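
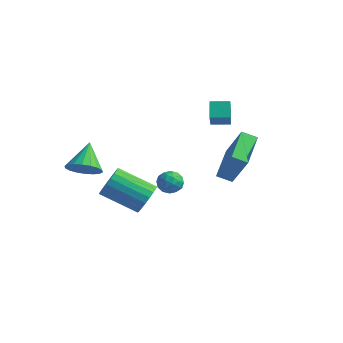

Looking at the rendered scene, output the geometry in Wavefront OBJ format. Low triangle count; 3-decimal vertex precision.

v -3.568 -3.926 1.776
v -2.836 -3.409 1.568
v -4.092 -2.754 2.844
v -3.115 -3.285 1.296
v -3.483 -3.288 1.118
v -3.869 -3.417 1.071
v -4.195 -3.647 1.163
v -4.397 -3.932 1.376
v -4.435 -4.216 1.669
v -4.301 -4.442 1.983
v -4.022 -4.566 2.255
v -3.653 -4.564 2.433
v -3.267 -4.435 2.48
v -2.941 -4.205 2.388
v -2.739 -3.92 2.175
v -2.702 -3.636 1.882
v -0.887 -2.55 -0.065
v -0.433 -2.7 0.674
v -2.218 -3.339 1.643
v -2.673 -3.19 0.905
v -0.534 -2.351 0.717
v -2.32 -2.99 1.686
v -0.697 -2.037 0.624
v -2.483 -2.676 1.593
v -0.893 -1.811 0.413
v -2.679 -2.45 1.382
v -1.087 -1.713 0.119
v -2.873 -2.352 1.088
v -1.247 -1.76 -0.207
v -3.033 -2.399 0.762
v -1.345 -1.944 -0.508
v -3.131 -2.583 0.461
v -1.364 -2.232 -0.733
v -3.149 -2.872 0.237
v -1.3 -2.576 -0.842
v -3.085 -3.215 0.128
v -1.165 -2.915 -0.816
v -2.95 -3.554 0.153
v -0.981 -3.191 -0.661
v -2.767 -3.83 0.309
v -0.782 -3.356 -0.402
v -2.568 -3.995 0.567
v -0.601 -3.382 -0.085
v -2.386 -4.021 0.884
v -0.469 -3.264 0.235
v -2.255 -3.904 1.204
v -0.41 -3.023 0.504
v -2.195 -3.662 1.473
v -0.155 1.558 3.802
v -0.606 2.224 4.446
v -0.546 2.222 2.843
v -0.997 2.887 3.487
v 0.677 2.093 3.833
v 0.226 2.758 4.477
v 0.286 2.756 2.874
v -0.165 3.422 3.518
v -2.342 1.718 -1.406
v -2.001 1.524 -0.796
v -2.259 0.616 -1.804
v -1.918 0.422 -1.194
v -2.621 0.601 -1.175
v -2.672 1.282 -0.929
v -1.588 0.858 -1.671
v -1.639 1.539 -1.425
v -1.535 0.992 -0.96
v -2.173 0.833 -0.653
v -2.087 1.307 -1.947
v -2.725 1.148 -1.64
v -2.179 1.717 -1.066
v -2.081 0.423 -1.534
v -2.494 0.528 -1.523
v -2.294 0.414 -1.164
v -2.573 1.575 -1.145
v -2.373 1.461 -0.786
v -2.737 0.919 -1.009
v -1.887 0.679 -1.814
v -1.687 0.565 -1.455
v -1.966 1.726 -1.436
v -1.766 1.612 -1.077
v -1.523 1.221 -1.591
v -1.704 1.291 -0.804
v -1.656 0.643 -1.037
v -1.462 0.9 -1.318
v -1.492 1.3 -1.173
v -2.08 1.197 -0.624
v -2.031 0.55 -0.857
v -2.444 0.655 -0.846
v -2.474 1.055 -0.702
v -1.806 0.885 -0.72
v -2.229 1.59 -1.743
v -2.18 0.943 -1.976
v -1.786 1.085 -1.898
v -1.816 1.485 -1.754
v -2.604 1.497 -1.563
v -2.556 0.849 -1.796
v -2.768 0.84 -1.427
v -2.798 1.24 -1.282
v -2.454 1.255 -1.88
v 1.459 -0.251 1.214
v 0.852 1.51 1.825
v 2.147 0.1 0.885
v 1.54 1.861 1.496
v 2.5 -0.541 3.084
v 1.893 1.22 3.695
v 3.188 -0.19 2.755
v 2.581 1.571 3.366
f 2 1 4
f 2 4 3
f 4 1 5
f 4 5 3
f 5 1 6
f 5 6 3
f 6 1 7
f 6 7 3
f 7 1 8
f 7 8 3
f 8 1 9
f 8 9 3
f 9 1 10
f 9 10 3
f 10 1 11
f 10 11 3
f 11 1 12
f 11 12 3
f 12 1 13
f 12 13 3
f 13 1 14
f 13 14 3
f 14 1 15
f 14 15 3
f 15 1 16
f 15 16 3
f 16 1 2
f 16 2 3
f 18 17 21
f 18 21 19
f 19 21 22
f 19 22 20
f 21 17 23
f 21 23 22
f 22 23 24
f 22 24 20
f 23 17 25
f 23 25 24
f 24 25 26
f 24 26 20
f 25 17 27
f 25 27 26
f 26 27 28
f 26 28 20
f 27 17 29
f 27 29 28
f 28 29 30
f 28 30 20
f 29 17 31
f 29 31 30
f 30 31 32
f 30 32 20
f 31 17 33
f 31 33 32
f 32 33 34
f 32 34 20
f 33 17 35
f 33 35 34
f 34 35 36
f 34 36 20
f 35 17 37
f 35 37 36
f 36 37 38
f 36 38 20
f 37 17 39
f 37 39 38
f 38 39 40
f 38 40 20
f 39 17 41
f 39 41 40
f 40 41 42
f 40 42 20
f 41 17 43
f 41 43 42
f 42 43 44
f 42 44 20
f 43 17 45
f 43 45 44
f 44 45 46
f 44 46 20
f 45 17 47
f 45 47 46
f 46 47 48
f 46 48 20
f 47 17 18
f 47 18 48
f 48 18 19
f 48 19 20
f 50 52 49
f 53 50 49
f 49 52 51
f 51 53 49
f 50 56 52
f 54 50 53
f 54 56 50
f 52 56 51
f 55 53 51
f 51 56 55
f 55 54 53
f 56 54 55
f 57 94 73
f 94 68 97
f 73 97 62
f 94 97 73
f 57 73 69
f 73 62 74
f 69 74 58
f 73 74 69
f 57 69 78
f 69 58 79
f 78 79 64
f 69 79 78
f 57 78 90
f 78 64 93
f 90 93 67
f 78 93 90
f 57 90 94
f 90 67 98
f 94 98 68
f 90 98 94
f 58 74 85
f 74 62 88
f 85 88 66
f 74 88 85
f 62 97 75
f 97 68 96
f 75 96 61
f 97 96 75
f 68 98 95
f 98 67 91
f 95 91 59
f 98 91 95
f 67 93 92
f 93 64 80
f 92 80 63
f 93 80 92
f 64 79 84
f 79 58 81
f 84 81 65
f 79 81 84
f 60 86 72
f 86 66 87
f 72 87 61
f 86 87 72
f 60 72 70
f 72 61 71
f 70 71 59
f 72 71 70
f 60 70 77
f 70 59 76
f 77 76 63
f 70 76 77
f 60 77 82
f 77 63 83
f 82 83 65
f 77 83 82
f 60 82 86
f 82 65 89
f 86 89 66
f 82 89 86
f 61 87 75
f 87 66 88
f 75 88 62
f 87 88 75
f 59 71 95
f 71 61 96
f 95 96 68
f 71 96 95
f 63 76 92
f 76 59 91
f 92 91 67
f 76 91 92
f 65 83 84
f 83 63 80
f 84 80 64
f 83 80 84
f 66 89 85
f 89 65 81
f 85 81 58
f 89 81 85
f 100 102 99
f 103 100 99
f 99 102 101
f 101 103 99
f 100 106 102
f 104 100 103
f 104 106 100
f 102 106 101
f 105 103 101
f 101 106 105
f 105 104 103
f 106 104 105



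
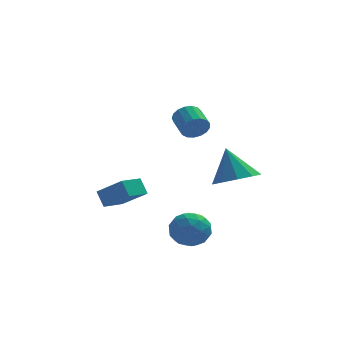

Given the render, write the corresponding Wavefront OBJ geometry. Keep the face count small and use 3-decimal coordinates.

v 2.097 -0.119 0.926
v 2.52 -0.151 1.364
v 2.206 0.747 1.732
v 1.783 0.779 1.294
v 2.656 -0.013 1.145
v 2.342 0.884 1.513
v 2.664 0.1 0.876
v 2.35 0.998 1.244
v 2.542 0.163 0.618
v 2.228 1.061 0.987
v 2.318 0.161 0.431
v 2.004 1.059 0.8
v 2.043 0.096 0.357
v 1.73 0.994 0.726
v 1.781 -0.019 0.414
v 1.467 0.879 0.782
v 1.591 -0.157 0.587
v 1.277 0.741 0.956
v 1.517 -0.286 0.839
v 1.203 0.612 1.207
v 1.576 -0.377 1.11
v 1.262 0.521 1.478
v 1.754 -0.408 1.339
v 1.44 0.489 1.707
v 2.011 -0.374 1.473
v 1.697 0.524 1.842
v 2.287 -0.281 1.482
v 1.973 0.617 1.851
v -1.521 2.501 -4.341
v -0.487 1.79 -3.466
v -1.811 2.917 -3.66
v -0.777 2.206 -2.784
v -0.783 3.334 -4.536
v 0.251 2.623 -3.66
v -1.073 3.75 -3.854
v -0.039 3.039 -2.979
v 3.626 -1.507 -1.269
v 4.203 -0.707 -1.434
v 3.234 -0.933 0.149
v 3.636 -0.579 -1.642
v 3.065 -0.806 -1.709
v 2.708 -1.301 -1.607
v 2.702 -1.874 -1.377
v 3.049 -2.307 -1.105
v 3.617 -2.435 -0.896
v 4.188 -2.208 -0.83
v 4.545 -1.714 -0.932
v 4.55 -1.14 -1.162
v 1.849 -0.885 -4.389
v 2.61 -1.214 -4.085
v 1.13 -1.906 -3.695
v 1.891 -2.235 -3.391
v 1.602 -1.453 -3.101
v 2.046 -0.821 -3.531
v 1.694 -2.299 -4.249
v 2.138 -1.667 -4.679
v 2.514 -2.088 -3.999
v 2.457 -1.565 -3.289
v 1.283 -1.555 -4.491
v 1.226 -1.032 -3.781
v 2.292 -0.96 -4.298
v 1.448 -2.16 -3.482
v 1.277 -1.7 -3.312
v 1.725 -1.894 -3.133
v 1.961 -0.729 -3.972
v 2.408 -0.922 -3.794
v 1.816 -1.063 -3.215
v 1.332 -2.198 -3.986
v 1.779 -2.391 -3.808
v 2.015 -1.226 -4.647
v 2.463 -1.42 -4.468
v 1.924 -2.057 -4.565
v 2.684 -1.667 -4.069
v 2.261 -2.267 -3.661
v 2.145 -2.304 -4.165
v 2.407 -1.933 -4.418
v 2.65 -1.359 -3.652
v 2.228 -1.96 -3.244
v 2.058 -1.5 -3.073
v 2.319 -1.129 -3.326
v 2.594 -1.873 -3.601
v 1.512 -1.16 -4.536
v 1.09 -1.761 -4.128
v 1.421 -1.991 -4.454
v 1.682 -1.62 -4.707
v 1.479 -0.853 -4.119
v 1.056 -1.453 -3.711
v 1.333 -1.187 -3.362
v 1.595 -0.816 -3.615
v 1.146 -1.247 -4.179
f 2 1 5
f 2 5 3
f 3 5 6
f 3 6 4
f 5 1 7
f 5 7 6
f 6 7 8
f 6 8 4
f 7 1 9
f 7 9 8
f 8 9 10
f 8 10 4
f 9 1 11
f 9 11 10
f 10 11 12
f 10 12 4
f 11 1 13
f 11 13 12
f 12 13 14
f 12 14 4
f 13 1 15
f 13 15 14
f 14 15 16
f 14 16 4
f 15 1 17
f 15 17 16
f 16 17 18
f 16 18 4
f 17 1 19
f 17 19 18
f 18 19 20
f 18 20 4
f 19 1 21
f 19 21 20
f 20 21 22
f 20 22 4
f 21 1 23
f 21 23 22
f 22 23 24
f 22 24 4
f 23 1 25
f 23 25 24
f 24 25 26
f 24 26 4
f 25 1 27
f 25 27 26
f 26 27 28
f 26 28 4
f 27 1 2
f 27 2 28
f 28 2 3
f 28 3 4
f 30 32 29
f 33 30 29
f 29 32 31
f 31 33 29
f 30 36 32
f 34 30 33
f 34 36 30
f 32 36 31
f 35 33 31
f 31 36 35
f 35 34 33
f 36 34 35
f 38 37 40
f 38 40 39
f 40 37 41
f 40 41 39
f 41 37 42
f 41 42 39
f 42 37 43
f 42 43 39
f 43 37 44
f 43 44 39
f 44 37 45
f 44 45 39
f 45 37 46
f 45 46 39
f 46 37 47
f 46 47 39
f 47 37 48
f 47 48 39
f 48 37 38
f 48 38 39
f 49 86 65
f 86 60 89
f 65 89 54
f 86 89 65
f 49 65 61
f 65 54 66
f 61 66 50
f 65 66 61
f 49 61 70
f 61 50 71
f 70 71 56
f 61 71 70
f 49 70 82
f 70 56 85
f 82 85 59
f 70 85 82
f 49 82 86
f 82 59 90
f 86 90 60
f 82 90 86
f 50 66 77
f 66 54 80
f 77 80 58
f 66 80 77
f 54 89 67
f 89 60 88
f 67 88 53
f 89 88 67
f 60 90 87
f 90 59 83
f 87 83 51
f 90 83 87
f 59 85 84
f 85 56 72
f 84 72 55
f 85 72 84
f 56 71 76
f 71 50 73
f 76 73 57
f 71 73 76
f 52 78 64
f 78 58 79
f 64 79 53
f 78 79 64
f 52 64 62
f 64 53 63
f 62 63 51
f 64 63 62
f 52 62 69
f 62 51 68
f 69 68 55
f 62 68 69
f 52 69 74
f 69 55 75
f 74 75 57
f 69 75 74
f 52 74 78
f 74 57 81
f 78 81 58
f 74 81 78
f 53 79 67
f 79 58 80
f 67 80 54
f 79 80 67
f 51 63 87
f 63 53 88
f 87 88 60
f 63 88 87
f 55 68 84
f 68 51 83
f 84 83 59
f 68 83 84
f 57 75 76
f 75 55 72
f 76 72 56
f 75 72 76
f 58 81 77
f 81 57 73
f 77 73 50
f 81 73 77



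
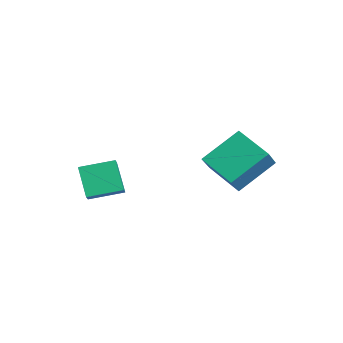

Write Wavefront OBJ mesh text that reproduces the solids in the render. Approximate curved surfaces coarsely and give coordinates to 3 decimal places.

v 2.376 2.967 2.962
v 3.111 2.3 4.019
v 2.202 4.654 4.148
v 2.937 3.987 5.205
v 3.903 3.593 2.295
v 4.638 2.926 3.352
v 3.729 5.28 3.481
v 4.464 4.613 4.538
v -1.647 -1.22 1.552
v -0.94 -1.537 2.169
v -1.243 0.286 1.864
v -0.536 -0.031 2.48
v -0.604 -1.249 0.34
v 0.103 -1.566 0.956
v -0.2 0.257 0.651
v 0.507 -0.06 1.268
f 2 4 1
f 5 2 1
f 1 4 3
f 3 5 1
f 2 8 4
f 6 2 5
f 6 8 2
f 4 8 3
f 7 5 3
f 3 8 7
f 7 6 5
f 8 6 7
f 10 12 9
f 13 10 9
f 9 12 11
f 11 13 9
f 10 16 12
f 14 10 13
f 14 16 10
f 12 16 11
f 15 13 11
f 11 16 15
f 15 14 13
f 16 14 15



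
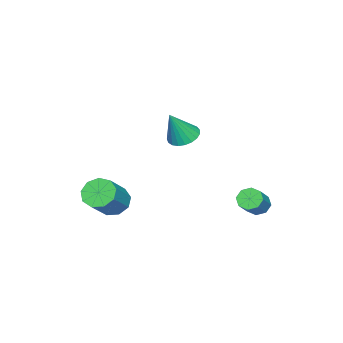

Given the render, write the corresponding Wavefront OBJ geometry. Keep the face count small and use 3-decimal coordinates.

v -3.186 2.679 -3.815
v -2.792 2.277 -4.231
v -1.62 2.38 -3.221
v -2.014 2.781 -2.805
v -2.742 2.799 -4.342
v -1.57 2.901 -3.333
v -2.952 3.25 -4.145
v -1.78 3.353 -3.135
v -3.299 3.367 -3.754
v -2.127 3.469 -2.744
v -3.58 3.08 -3.399
v -2.408 3.183 -2.389
v -3.63 2.559 -3.287
v -2.458 2.661 -2.278
v -3.42 2.107 -3.485
v -2.248 2.21 -2.475
v -3.073 1.991 -3.876
v -1.901 2.093 -2.866
v -0.067 -3.803 -3.746
v 0.566 -3.822 -4.454
v 2.08 -3.776 -3.102
v 1.447 -3.757 -2.394
v 0.416 -3.207 -4.307
v 1.93 -3.161 -2.955
v 0.04 -2.871 -3.897
v 1.553 -2.825 -2.545
v -0.386 -2.971 -3.417
v 1.127 -2.925 -2.065
v -0.663 -3.46 -3.09
v 0.851 -3.414 -1.738
v -0.661 -4.11 -3.071
v 0.853 -4.064 -1.719
v -0.38 -4.616 -3.367
v 1.133 -4.57 -2.015
v 0.047 -4.741 -3.841
v 1.56 -4.695 -2.489
v 0.42 -4.428 -4.27
v 1.934 -4.382 -2.918
v -1.43 -0.572 1.077
v -0.731 -0.11 0.842
v -0.63 -0.928 2.763
v -0.941 0.142 0.995
v -1.235 0.271 1.162
v -1.562 0.254 1.314
v -1.867 0.095 1.425
v -2.097 -0.18 1.476
v -2.211 -0.523 1.458
v -2.19 -0.875 1.374
v -2.038 -1.174 1.239
v -1.781 -1.369 1.076
v -1.463 -1.426 0.912
v -1.139 -1.336 0.778
v -0.866 -1.113 0.695
v -0.691 -0.797 0.678
v -0.643 -0.443 0.73
f 2 1 5
f 2 5 3
f 3 5 6
f 3 6 4
f 5 1 7
f 5 7 6
f 6 7 8
f 6 8 4
f 7 1 9
f 7 9 8
f 8 9 10
f 8 10 4
f 9 1 11
f 9 11 10
f 10 11 12
f 10 12 4
f 11 1 13
f 11 13 12
f 12 13 14
f 12 14 4
f 13 1 15
f 13 15 14
f 14 15 16
f 14 16 4
f 15 1 17
f 15 17 16
f 16 17 18
f 16 18 4
f 17 1 2
f 17 2 18
f 18 2 3
f 18 3 4
f 20 19 23
f 20 23 21
f 21 23 24
f 21 24 22
f 23 19 25
f 23 25 24
f 24 25 26
f 24 26 22
f 25 19 27
f 25 27 26
f 26 27 28
f 26 28 22
f 27 19 29
f 27 29 28
f 28 29 30
f 28 30 22
f 29 19 31
f 29 31 30
f 30 31 32
f 30 32 22
f 31 19 33
f 31 33 32
f 32 33 34
f 32 34 22
f 33 19 35
f 33 35 34
f 34 35 36
f 34 36 22
f 35 19 37
f 35 37 36
f 36 37 38
f 36 38 22
f 37 19 20
f 37 20 38
f 38 20 21
f 38 21 22
f 40 39 42
f 40 42 41
f 42 39 43
f 42 43 41
f 43 39 44
f 43 44 41
f 44 39 45
f 44 45 41
f 45 39 46
f 45 46 41
f 46 39 47
f 46 47 41
f 47 39 48
f 47 48 41
f 48 39 49
f 48 49 41
f 49 39 50
f 49 50 41
f 50 39 51
f 50 51 41
f 51 39 52
f 51 52 41
f 52 39 53
f 52 53 41
f 53 39 54
f 53 54 41
f 54 39 55
f 54 55 41
f 55 39 40
f 55 40 41



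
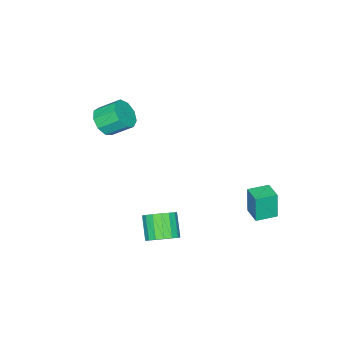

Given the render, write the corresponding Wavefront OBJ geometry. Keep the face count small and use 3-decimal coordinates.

v 4.02 1.649 -3.448
v 4.526 2.128 -2.744
v 3.686 1.29 -1.569
v 3.18 0.811 -2.272
v 4.147 2.403 -2.819
v 3.308 1.565 -1.644
v 3.739 2.505 -3.037
v 2.9 1.667 -1.862
v 3.396 2.411 -3.35
v 2.556 1.573 -2.174
v 3.195 2.143 -3.685
v 2.355 1.304 -2.509
v 3.183 1.761 -3.965
v 2.344 0.923 -2.79
v 3.363 1.354 -4.127
v 2.524 0.515 -2.952
v 3.694 1.014 -4.134
v 2.854 0.176 -2.958
v 4.099 0.82 -3.983
v 3.259 -0.018 -2.808
v 4.486 0.816 -3.709
v 3.646 -0.023 -2.534
v 4.766 1.002 -3.376
v 3.926 0.164 -2.201
v 4.875 1.337 -3.059
v 4.036 0.499 -1.884
v 4.789 1.744 -2.831
v 3.949 0.905 -1.656
v -3.495 3.834 -4.939
v -3.611 3.7 -3.118
v -2.799 4.877 -4.818
v -2.915 4.743 -2.997
v -2.365 3.077 -4.923
v -2.481 2.943 -3.102
v -1.669 4.12 -4.802
v -1.785 3.986 -2.981
v 1.973 -3.95 2.707
v 2.926 -3.647 2.907
v 2.38 -2.527 3.812
v 1.427 -2.83 3.613
v 2.682 -3.312 2.346
v 2.136 -2.192 3.251
v 2.106 -3.276 1.954
v 1.56 -2.156 2.859
v 1.468 -3.555 1.914
v 0.922 -2.435 2.819
v 1.066 -4.019 2.246
v 0.52 -2.899 3.151
v 1.089 -4.451 2.794
v 0.543 -3.331 3.699
v 1.525 -4.648 3.301
v 0.979 -3.528 4.206
v 2.171 -4.519 3.531
v 1.625 -3.399 4.436
v 2.724 -4.123 3.375
v 2.179 -3.003 4.28
f 2 1 5
f 2 5 3
f 3 5 6
f 3 6 4
f 5 1 7
f 5 7 6
f 6 7 8
f 6 8 4
f 7 1 9
f 7 9 8
f 8 9 10
f 8 10 4
f 9 1 11
f 9 11 10
f 10 11 12
f 10 12 4
f 11 1 13
f 11 13 12
f 12 13 14
f 12 14 4
f 13 1 15
f 13 15 14
f 14 15 16
f 14 16 4
f 15 1 17
f 15 17 16
f 16 17 18
f 16 18 4
f 17 1 19
f 17 19 18
f 18 19 20
f 18 20 4
f 19 1 21
f 19 21 20
f 20 21 22
f 20 22 4
f 21 1 23
f 21 23 22
f 22 23 24
f 22 24 4
f 23 1 25
f 23 25 24
f 24 25 26
f 24 26 4
f 25 1 27
f 25 27 26
f 26 27 28
f 26 28 4
f 27 1 2
f 27 2 28
f 28 2 3
f 28 3 4
f 30 32 29
f 33 30 29
f 29 32 31
f 31 33 29
f 30 36 32
f 34 30 33
f 34 36 30
f 32 36 31
f 35 33 31
f 31 36 35
f 35 34 33
f 36 34 35
f 38 37 41
f 38 41 39
f 39 41 42
f 39 42 40
f 41 37 43
f 41 43 42
f 42 43 44
f 42 44 40
f 43 37 45
f 43 45 44
f 44 45 46
f 44 46 40
f 45 37 47
f 45 47 46
f 46 47 48
f 46 48 40
f 47 37 49
f 47 49 48
f 48 49 50
f 48 50 40
f 49 37 51
f 49 51 50
f 50 51 52
f 50 52 40
f 51 37 53
f 51 53 52
f 52 53 54
f 52 54 40
f 53 37 55
f 53 55 54
f 54 55 56
f 54 56 40
f 55 37 38
f 55 38 56
f 56 38 39
f 56 39 40



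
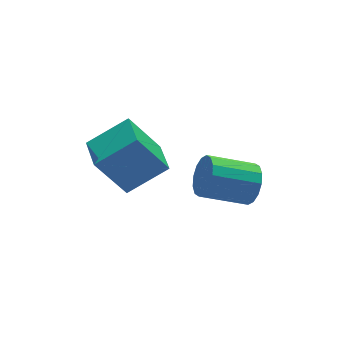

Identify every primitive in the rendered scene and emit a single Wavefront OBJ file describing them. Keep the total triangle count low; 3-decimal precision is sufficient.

v -1.294 -0.285 -0.43
v -2.336 0.16 1.362
v -1.01 1.115 -0.613
v -2.053 1.56 1.179
v 0.293 -0.48 0.541
v -0.75 -0.035 2.333
v 0.576 0.92 0.358
v -0.466 1.365 2.15
v 3.275 -1.164 -1.165
v 3.679 -0.979 -0.405
v 1.968 -0.411 0.365
v 1.565 -0.596 -0.395
v 3.698 -0.593 -0.646
v 1.988 -0.025 0.124
v 3.605 -0.36 -1.026
v 1.894 0.208 -0.256
v 3.423 -0.342 -1.444
v 1.712 0.226 -0.673
v 3.201 -0.545 -1.786
v 1.491 0.023 -1.016
v 3 -0.913 -1.962
v 1.289 -0.345 -1.192
v 2.872 -1.349 -1.925
v 1.161 -0.781 -1.155
v 2.852 -1.735 -1.684
v 1.142 -1.167 -0.914
v 2.946 -1.968 -1.304
v 1.235 -1.4 -0.534
v 3.128 -1.986 -0.887
v 1.417 -1.418 -0.116
v 3.349 -1.783 -0.544
v 1.639 -1.215 0.226
v 3.551 -1.415 -0.368
v 1.84 -0.847 0.402
f 2 4 1
f 5 2 1
f 1 4 3
f 3 5 1
f 2 8 4
f 6 2 5
f 6 8 2
f 4 8 3
f 7 5 3
f 3 8 7
f 7 6 5
f 8 6 7
f 10 9 13
f 10 13 11
f 11 13 14
f 11 14 12
f 13 9 15
f 13 15 14
f 14 15 16
f 14 16 12
f 15 9 17
f 15 17 16
f 16 17 18
f 16 18 12
f 17 9 19
f 17 19 18
f 18 19 20
f 18 20 12
f 19 9 21
f 19 21 20
f 20 21 22
f 20 22 12
f 21 9 23
f 21 23 22
f 22 23 24
f 22 24 12
f 23 9 25
f 23 25 24
f 24 25 26
f 24 26 12
f 25 9 27
f 25 27 26
f 26 27 28
f 26 28 12
f 27 9 29
f 27 29 28
f 28 29 30
f 28 30 12
f 29 9 31
f 29 31 30
f 30 31 32
f 30 32 12
f 31 9 33
f 31 33 32
f 32 33 34
f 32 34 12
f 33 9 10
f 33 10 34
f 34 10 11
f 34 11 12



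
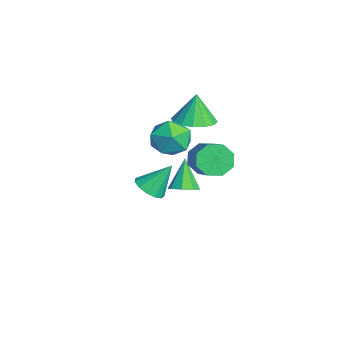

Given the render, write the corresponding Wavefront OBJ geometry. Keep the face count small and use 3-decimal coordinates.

v -2.257 1.157 -2.773
v -1.706 0.953 -2.393
v -3.123 1.363 -1.407
v -1.712 1.482 -2.477
v -2.038 1.821 -2.734
v -2.492 1.771 -3.014
v -2.808 1.361 -3.153
v -2.802 0.832 -3.069
v -2.477 0.493 -2.812
v -2.023 0.543 -2.532
v 0.433 0.482 3.163
v 1.381 0.756 3.317
v 0.939 -0.776 2.283
v 1.887 -0.502 2.437
v 1.34 -0.855 3.194
v 1.027 -0.078 3.738
v 1.293 0.058 1.862
v 0.98 0.835 2.406
v 1.913 0.494 2.513
v 1.942 -0.071 3.336
v 0.378 0.051 2.264
v 0.407 -0.514 3.087
v 2.551 -1.106 0.888
v 3.1 -0.722 0.598
v 2.549 -0.194 2.092
v 2.753 -0.546 0.465
v 2.342 -0.548 0.466
v 1.997 -0.727 0.601
v 1.828 -1.026 0.827
v 1.888 -1.351 1.072
v 2.159 -1.597 1.259
v 2.555 -1.688 1.328
v 2.949 -1.593 1.258
v 3.216 -1.344 1.069
v 3.273 -1.019 0.824
v -2.036 1.549 1.684
v -1.104 1.82 1.819
v -2.284 1.691 3.116
v -1.355 2.252 1.732
v -1.788 2.495 1.633
v -2.288 2.485 1.547
v -2.72 2.224 1.498
v -2.969 1.782 1.499
v -2.968 1.278 1.549
v -2.717 0.845 1.636
v -2.283 0.602 1.736
v -1.783 0.612 1.822
v -1.351 0.873 1.871
v -1.102 1.315 1.87
v 0.24 1.624 0.765
v 0.646 1.844 0.076
v 2.186 1.916 1.005
v 1.78 1.696 1.695
v 0.427 2.345 0.399
v 1.967 2.417 1.328
v 0.099 2.424 0.937
v 1.639 2.496 1.866
v -0.147 2.034 1.374
v 1.393 2.106 2.304
v -0.166 1.404 1.455
v 1.374 1.476 2.384
v 0.053 0.903 1.132
v 1.593 0.975 2.061
v 0.381 0.824 0.594
v 1.921 0.896 1.523
v 0.627 1.214 0.156
v 2.167 1.286 1.086
f 2 1 4
f 2 4 3
f 4 1 5
f 4 5 3
f 5 1 6
f 5 6 3
f 6 1 7
f 6 7 3
f 7 1 8
f 7 8 3
f 8 1 9
f 8 9 3
f 9 1 10
f 9 10 3
f 10 1 2
f 10 2 3
f 11 22 16
f 11 16 12
f 11 12 18
f 11 18 21
f 11 21 22
f 12 16 20
f 16 22 15
f 22 21 13
f 21 18 17
f 18 12 19
f 14 20 15
f 14 15 13
f 14 13 17
f 14 17 19
f 14 19 20
f 15 20 16
f 13 15 22
f 17 13 21
f 19 17 18
f 20 19 12
f 24 23 26
f 24 26 25
f 26 23 27
f 26 27 25
f 27 23 28
f 27 28 25
f 28 23 29
f 28 29 25
f 29 23 30
f 29 30 25
f 30 23 31
f 30 31 25
f 31 23 32
f 31 32 25
f 32 23 33
f 32 33 25
f 33 23 34
f 33 34 25
f 34 23 35
f 34 35 25
f 35 23 24
f 35 24 25
f 37 36 39
f 37 39 38
f 39 36 40
f 39 40 38
f 40 36 41
f 40 41 38
f 41 36 42
f 41 42 38
f 42 36 43
f 42 43 38
f 43 36 44
f 43 44 38
f 44 36 45
f 44 45 38
f 45 36 46
f 45 46 38
f 46 36 47
f 46 47 38
f 47 36 48
f 47 48 38
f 48 36 49
f 48 49 38
f 49 36 37
f 49 37 38
f 51 50 54
f 51 54 52
f 52 54 55
f 52 55 53
f 54 50 56
f 54 56 55
f 55 56 57
f 55 57 53
f 56 50 58
f 56 58 57
f 57 58 59
f 57 59 53
f 58 50 60
f 58 60 59
f 59 60 61
f 59 61 53
f 60 50 62
f 60 62 61
f 61 62 63
f 61 63 53
f 62 50 64
f 62 64 63
f 63 64 65
f 63 65 53
f 64 50 66
f 64 66 65
f 65 66 67
f 65 67 53
f 66 50 51
f 66 51 67
f 67 51 52
f 67 52 53



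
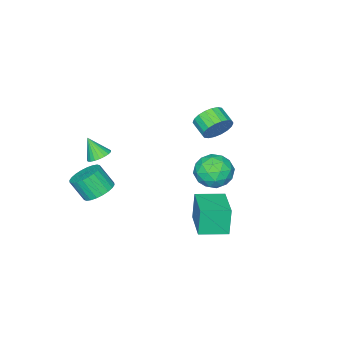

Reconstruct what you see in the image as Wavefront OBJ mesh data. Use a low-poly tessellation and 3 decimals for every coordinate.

v 2.805 -3.228 0.081
v 3.315 -3.633 -0.225
v 2.935 -3.952 1.259
v 3.475 -3.411 -0.106
v 3.52 -3.156 0.045
v 3.441 -2.914 0.203
v 3.252 -2.726 0.339
v 2.986 -2.625 0.431
v 2.688 -2.628 0.462
v 2.41 -2.735 0.427
v 2.201 -2.927 0.333
v 2.096 -3.171 0.194
v 2.113 -3.424 0.036
v 2.25 -3.644 -0.114
v 2.483 -3.792 -0.231
v 2.772 -3.842 -0.293
v 3.066 -3.786 -0.292
v 0.757 4.222 2.213
v 1.627 4.675 1.64
v 1.113 2.585 1.46
v 1.983 3.038 0.887
v 2.043 2.925 2.015
v 1.823 3.937 2.481
v 0.917 3.323 0.619
v 0.697 4.335 1.085
v 1.725 4.119 0.655
v 2.422 3.873 1.518
v 0.318 3.387 1.582
v 1.015 3.141 2.445
v 1.161 4.593 1.993
v 1.579 2.667 1.107
v 1.615 2.601 1.77
v 2.126 2.868 1.433
v 1.276 4.159 2.487
v 1.787 4.425 2.15
v 2.032 3.396 2.37
v 0.953 2.835 0.95
v 1.464 3.101 0.613
v 0.614 4.392 1.667
v 1.125 4.659 1.33
v 0.708 3.864 0.73
v 1.73 4.532 1.077
v 1.939 3.569 0.634
v 1.312 3.737 0.477
v 1.183 4.332 0.751
v 2.139 4.387 1.584
v 2.348 3.425 1.141
v 2.384 3.359 1.804
v 2.255 3.954 2.078
v 2.197 4.061 1.005
v 0.392 3.835 1.959
v 0.601 2.873 1.516
v 0.485 3.306 1.022
v 0.356 3.901 1.296
v 0.801 3.691 2.466
v 1.01 2.728 2.023
v 1.557 2.928 2.349
v 1.428 3.523 2.623
v 0.543 3.199 2.095
v 1.229 2.051 -3.103
v 0.951 1.949 -1.429
v 0.001 3.129 -3.24
v -0.277 3.027 -1.566
v 2.617 3.673 -2.774
v 2.339 3.571 -1.1
v 1.389 4.751 -2.911
v 1.111 4.649 -1.237
v 3.524 -2.578 -2.101
v 4.007 -1.828 -1.72
v 4.279 -2.612 -0.519
v 3.796 -3.362 -0.899
v 3.656 -1.76 -1.596
v 3.928 -2.544 -0.395
v 3.284 -1.817 -1.549
v 3.557 -2.601 -0.348
v 2.95 -1.989 -1.586
v 3.222 -2.774 -0.385
v 2.702 -2.252 -1.701
v 2.975 -3.036 -0.5
v 2.58 -2.564 -1.877
v 2.852 -3.348 -0.676
v 2.601 -2.878 -2.087
v 2.874 -3.662 -0.886
v 2.763 -3.146 -2.299
v 3.036 -3.93 -1.098
v 3.041 -3.328 -2.481
v 3.313 -4.112 -1.28
v 3.392 -3.396 -2.605
v 3.664 -4.18 -1.404
v 3.763 -3.339 -2.652
v 4.036 -4.123 -1.451
v 4.098 -3.166 -2.615
v 4.37 -3.951 -1.414
v 4.345 -2.904 -2.5
v 4.618 -3.688 -1.299
v 4.468 -2.592 -2.324
v 4.74 -3.376 -1.123
v 4.446 -2.278 -2.114
v 4.719 -3.062 -0.913
v 4.284 -2.01 -1.902
v 4.557 -2.794 -0.701
v -2.416 0.646 1.307
v -1.913 0.84 2.09
v -2.201 -0.133 2.515
v -2.704 -0.326 1.733
v -2.295 0.994 2.183
v -2.584 0.021 2.609
v -2.702 1.079 2.103
v -2.99 0.107 2.529
v -3.051 1.079 1.865
v -3.34 0.106 2.291
v -3.275 0.993 1.517
v -3.563 0.02 1.943
v -3.329 0.838 1.127
v -3.617 -0.134 1.553
v -3.201 0.646 0.773
v -3.49 -0.327 1.199
v -2.919 0.453 0.525
v -3.207 -0.52 0.95
v -2.536 0.299 0.431
v -2.825 -0.674 0.857
v -2.13 0.213 0.511
v -2.418 -0.759 0.937
v -1.78 0.214 0.749
v -2.069 -0.759 1.175
v -1.557 0.3 1.097
v -1.845 -0.673 1.523
v -1.503 0.454 1.487
v -1.791 -0.518 1.913
v -1.63 0.647 1.841
v -1.919 -0.326 2.267
f 2 1 4
f 2 4 3
f 4 1 5
f 4 5 3
f 5 1 6
f 5 6 3
f 6 1 7
f 6 7 3
f 7 1 8
f 7 8 3
f 8 1 9
f 8 9 3
f 9 1 10
f 9 10 3
f 10 1 11
f 10 11 3
f 11 1 12
f 11 12 3
f 12 1 13
f 12 13 3
f 13 1 14
f 13 14 3
f 14 1 15
f 14 15 3
f 15 1 16
f 15 16 3
f 16 1 17
f 16 17 3
f 17 1 2
f 17 2 3
f 18 55 34
f 55 29 58
f 34 58 23
f 55 58 34
f 18 34 30
f 34 23 35
f 30 35 19
f 34 35 30
f 18 30 39
f 30 19 40
f 39 40 25
f 30 40 39
f 18 39 51
f 39 25 54
f 51 54 28
f 39 54 51
f 18 51 55
f 51 28 59
f 55 59 29
f 51 59 55
f 19 35 46
f 35 23 49
f 46 49 27
f 35 49 46
f 23 58 36
f 58 29 57
f 36 57 22
f 58 57 36
f 29 59 56
f 59 28 52
f 56 52 20
f 59 52 56
f 28 54 53
f 54 25 41
f 53 41 24
f 54 41 53
f 25 40 45
f 40 19 42
f 45 42 26
f 40 42 45
f 21 47 33
f 47 27 48
f 33 48 22
f 47 48 33
f 21 33 31
f 33 22 32
f 31 32 20
f 33 32 31
f 21 31 38
f 31 20 37
f 38 37 24
f 31 37 38
f 21 38 43
f 38 24 44
f 43 44 26
f 38 44 43
f 21 43 47
f 43 26 50
f 47 50 27
f 43 50 47
f 22 48 36
f 48 27 49
f 36 49 23
f 48 49 36
f 20 32 56
f 32 22 57
f 56 57 29
f 32 57 56
f 24 37 53
f 37 20 52
f 53 52 28
f 37 52 53
f 26 44 45
f 44 24 41
f 45 41 25
f 44 41 45
f 27 50 46
f 50 26 42
f 46 42 19
f 50 42 46
f 61 63 60
f 64 61 60
f 60 63 62
f 62 64 60
f 61 67 63
f 65 61 64
f 65 67 61
f 63 67 62
f 66 64 62
f 62 67 66
f 66 65 64
f 67 65 66
f 69 68 72
f 69 72 70
f 70 72 73
f 70 73 71
f 72 68 74
f 72 74 73
f 73 74 75
f 73 75 71
f 74 68 76
f 74 76 75
f 75 76 77
f 75 77 71
f 76 68 78
f 76 78 77
f 77 78 79
f 77 79 71
f 78 68 80
f 78 80 79
f 79 80 81
f 79 81 71
f 80 68 82
f 80 82 81
f 81 82 83
f 81 83 71
f 82 68 84
f 82 84 83
f 83 84 85
f 83 85 71
f 84 68 86
f 84 86 85
f 85 86 87
f 85 87 71
f 86 68 88
f 86 88 87
f 87 88 89
f 87 89 71
f 88 68 90
f 88 90 89
f 89 90 91
f 89 91 71
f 90 68 92
f 90 92 91
f 91 92 93
f 91 93 71
f 92 68 94
f 92 94 93
f 93 94 95
f 93 95 71
f 94 68 96
f 94 96 95
f 95 96 97
f 95 97 71
f 96 68 98
f 96 98 97
f 97 98 99
f 97 99 71
f 98 68 100
f 98 100 99
f 99 100 101
f 99 101 71
f 100 68 69
f 100 69 101
f 101 69 70
f 101 70 71
f 103 102 106
f 103 106 104
f 104 106 107
f 104 107 105
f 106 102 108
f 106 108 107
f 107 108 109
f 107 109 105
f 108 102 110
f 108 110 109
f 109 110 111
f 109 111 105
f 110 102 112
f 110 112 111
f 111 112 113
f 111 113 105
f 112 102 114
f 112 114 113
f 113 114 115
f 113 115 105
f 114 102 116
f 114 116 115
f 115 116 117
f 115 117 105
f 116 102 118
f 116 118 117
f 117 118 119
f 117 119 105
f 118 102 120
f 118 120 119
f 119 120 121
f 119 121 105
f 120 102 122
f 120 122 121
f 121 122 123
f 121 123 105
f 122 102 124
f 122 124 123
f 123 124 125
f 123 125 105
f 124 102 126
f 124 126 125
f 125 126 127
f 125 127 105
f 126 102 128
f 126 128 127
f 127 128 129
f 127 129 105
f 128 102 130
f 128 130 129
f 129 130 131
f 129 131 105
f 130 102 103
f 130 103 131
f 131 103 104
f 131 104 105



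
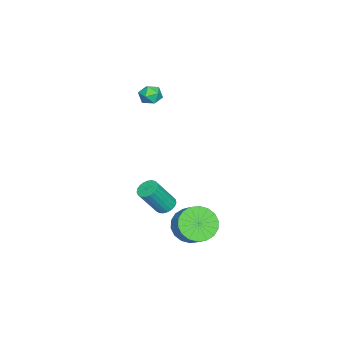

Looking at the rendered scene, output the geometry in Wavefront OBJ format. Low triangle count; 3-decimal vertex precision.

v 0.085 0.541 -3.912
v 0.763 0.746 -4.673
v 1.334 1.325 -4.009
v 0.655 1.119 -3.248
v 0.457 1.092 -4.712
v 1.028 1.67 -4.047
v 0.078 1.328 -4.592
v 0.649 1.907 -3.927
v -0.3 1.408 -4.337
v 0.271 1.987 -3.673
v -0.602 1.317 -3.999
v -0.031 1.896 -3.334
v -0.768 1.072 -3.643
v -0.197 1.65 -2.978
v -0.765 0.721 -3.34
v -0.194 1.3 -2.676
v -0.594 0.335 -3.151
v -0.023 0.914 -2.487
v -0.288 -0.01 -3.113
v 0.283 0.568 -2.448
v 0.091 -0.247 -3.233
v 0.662 0.332 -2.568
v 0.469 -0.327 -3.487
v 1.04 0.252 -2.823
v 0.771 -0.236 -3.826
v 1.342 0.343 -3.161
v 0.937 0.01 -4.182
v 1.508 0.588 -3.517
v 0.934 0.36 -4.484
v 1.505 0.939 -3.82
v -3.924 -2.751 2.383
v -3.531 -2.218 2.418
v -3.129 -3.362 2.762
v -2.736 -2.829 2.797
v -3.253 -2.888 3.208
v -3.745 -2.51 2.973
v -2.915 -3.07 2.207
v -3.407 -2.692 1.972
v -2.908 -2.415 2.31
v -3.117 -2.303 2.928
v -3.543 -3.277 2.252
v -3.752 -3.165 2.87
v -2.265 -1.614 -4.541
v -1.772 -1.771 -4.844
v -1.043 -2.463 -3.303
v -1.535 -2.306 -2.999
v -1.714 -1.541 -4.768
v -0.985 -2.233 -3.227
v -1.752 -1.323 -4.652
v -1.023 -2.015 -3.111
v -1.878 -1.156 -4.518
v -1.149 -1.847 -2.976
v -2.071 -1.067 -4.387
v -1.342 -1.759 -2.845
v -2.298 -1.074 -4.282
v -1.569 -1.765 -2.741
v -2.519 -1.173 -4.222
v -1.79 -1.865 -2.681
v -2.696 -1.349 -4.218
v -1.966 -2.041 -2.677
v -2.798 -1.571 -4.269
v -2.069 -2.263 -2.728
v -2.808 -1.8 -4.367
v -2.079 -2.492 -2.826
v -2.724 -1.997 -4.495
v -1.995 -2.689 -2.954
v -2.561 -2.128 -4.631
v -1.832 -2.82 -3.09
v -2.346 -2.17 -4.751
v -1.617 -2.862 -3.21
v -2.118 -2.116 -4.835
v -1.388 -2.807 -3.294
v -1.914 -1.975 -4.868
v -1.185 -2.667 -3.327
f 2 1 5
f 2 5 3
f 3 5 6
f 3 6 4
f 5 1 7
f 5 7 6
f 6 7 8
f 6 8 4
f 7 1 9
f 7 9 8
f 8 9 10
f 8 10 4
f 9 1 11
f 9 11 10
f 10 11 12
f 10 12 4
f 11 1 13
f 11 13 12
f 12 13 14
f 12 14 4
f 13 1 15
f 13 15 14
f 14 15 16
f 14 16 4
f 15 1 17
f 15 17 16
f 16 17 18
f 16 18 4
f 17 1 19
f 17 19 18
f 18 19 20
f 18 20 4
f 19 1 21
f 19 21 20
f 20 21 22
f 20 22 4
f 21 1 23
f 21 23 22
f 22 23 24
f 22 24 4
f 23 1 25
f 23 25 24
f 24 25 26
f 24 26 4
f 25 1 27
f 25 27 26
f 26 27 28
f 26 28 4
f 27 1 29
f 27 29 28
f 28 29 30
f 28 30 4
f 29 1 2
f 29 2 30
f 30 2 3
f 30 3 4
f 31 42 36
f 31 36 32
f 31 32 38
f 31 38 41
f 31 41 42
f 32 36 40
f 36 42 35
f 42 41 33
f 41 38 37
f 38 32 39
f 34 40 35
f 34 35 33
f 34 33 37
f 34 37 39
f 34 39 40
f 35 40 36
f 33 35 42
f 37 33 41
f 39 37 38
f 40 39 32
f 44 43 47
f 44 47 45
f 45 47 48
f 45 48 46
f 47 43 49
f 47 49 48
f 48 49 50
f 48 50 46
f 49 43 51
f 49 51 50
f 50 51 52
f 50 52 46
f 51 43 53
f 51 53 52
f 52 53 54
f 52 54 46
f 53 43 55
f 53 55 54
f 54 55 56
f 54 56 46
f 55 43 57
f 55 57 56
f 56 57 58
f 56 58 46
f 57 43 59
f 57 59 58
f 58 59 60
f 58 60 46
f 59 43 61
f 59 61 60
f 60 61 62
f 60 62 46
f 61 43 63
f 61 63 62
f 62 63 64
f 62 64 46
f 63 43 65
f 63 65 64
f 64 65 66
f 64 66 46
f 65 43 67
f 65 67 66
f 66 67 68
f 66 68 46
f 67 43 69
f 67 69 68
f 68 69 70
f 68 70 46
f 69 43 71
f 69 71 70
f 70 71 72
f 70 72 46
f 71 43 73
f 71 73 72
f 72 73 74
f 72 74 46
f 73 43 44
f 73 44 74
f 74 44 45
f 74 45 46



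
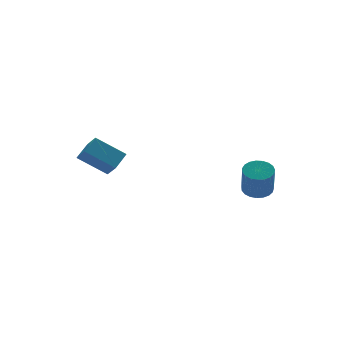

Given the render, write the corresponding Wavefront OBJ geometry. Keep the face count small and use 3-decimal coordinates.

v 3.49 -0.711 1.221
v 4.073 -0.948 1.226
v 3.834 -1.507 2.465
v 3.25 -1.269 2.459
v 4.108 -0.714 1.339
v 3.869 -1.273 2.577
v 4.037 -0.479 1.43
v 3.797 -1.038 2.669
v 3.87 -0.285 1.486
v 3.631 -0.843 2.725
v 3.638 -0.164 1.496
v 3.399 -0.723 2.735
v 3.38 -0.137 1.458
v 3.141 -0.696 2.697
v 3.141 -0.21 1.379
v 2.902 -0.769 2.618
v 2.962 -0.369 1.273
v 2.723 -0.928 2.512
v 2.875 -0.588 1.157
v 2.636 -1.147 2.396
v 2.894 -0.827 1.053
v 2.654 -1.386 2.292
v 3.015 -1.047 0.977
v 2.776 -1.605 2.216
v 3.219 -1.208 0.944
v 2.98 -1.767 2.183
v 3.47 -1.283 0.958
v 3.23 -1.842 2.197
v 3.724 -1.259 1.018
v 3.484 -1.818 2.257
v 3.937 -1.141 1.113
v 3.698 -1.7 2.352
v -2.066 3.558 2.514
v -1.413 4.052 2.995
v -2.154 4.246 1.926
v -1.5 4.74 2.407
v -0.98 2.96 1.653
v -0.326 3.454 2.134
v -1.067 3.648 1.065
v -0.414 4.142 1.546
f 2 1 5
f 2 5 3
f 3 5 6
f 3 6 4
f 5 1 7
f 5 7 6
f 6 7 8
f 6 8 4
f 7 1 9
f 7 9 8
f 8 9 10
f 8 10 4
f 9 1 11
f 9 11 10
f 10 11 12
f 10 12 4
f 11 1 13
f 11 13 12
f 12 13 14
f 12 14 4
f 13 1 15
f 13 15 14
f 14 15 16
f 14 16 4
f 15 1 17
f 15 17 16
f 16 17 18
f 16 18 4
f 17 1 19
f 17 19 18
f 18 19 20
f 18 20 4
f 19 1 21
f 19 21 20
f 20 21 22
f 20 22 4
f 21 1 23
f 21 23 22
f 22 23 24
f 22 24 4
f 23 1 25
f 23 25 24
f 24 25 26
f 24 26 4
f 25 1 27
f 25 27 26
f 26 27 28
f 26 28 4
f 27 1 29
f 27 29 28
f 28 29 30
f 28 30 4
f 29 1 31
f 29 31 30
f 30 31 32
f 30 32 4
f 31 1 2
f 31 2 32
f 32 2 3
f 32 3 4
f 34 36 33
f 37 34 33
f 33 36 35
f 35 37 33
f 34 40 36
f 38 34 37
f 38 40 34
f 36 40 35
f 39 37 35
f 35 40 39
f 39 38 37
f 40 38 39



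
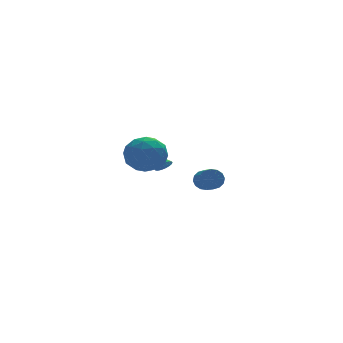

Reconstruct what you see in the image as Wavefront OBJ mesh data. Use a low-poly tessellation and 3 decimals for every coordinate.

v -0.363 2.195 -0.362
v 0.163 2.357 -0.342
v -0.617 2.945 0.282
v 0.072 2.487 -0.529
v -0.104 2.559 -0.683
v -0.332 2.559 -0.773
v -0.565 2.487 -0.782
v -0.759 2.357 -0.707
v -0.874 2.195 -0.564
v -0.888 2.033 -0.381
v -0.798 1.904 -0.194
v -0.621 1.832 -0.04
v -0.394 1.832 0.05
v -0.16 1.904 0.058
v 0.034 2.033 -0.016
v 0.149 2.195 -0.159
v -3.984 -2.266 2.137
v -3.312 -1.88 3.065
v -3.228 -4.06 2.335
v -2.556 -3.674 3.263
v -3.757 -3.759 3.381
v -4.224 -2.65 3.258
v -2.316 -3.29 2.142
v -2.783 -2.181 2.019
v -2.281 -2.513 3.068
v -3.171 -2.803 3.834
v -3.369 -3.137 1.566
v -4.259 -3.427 2.332
v -3.714 -1.916 2.583
v -2.826 -4.024 2.817
v -3.532 -4.074 2.886
v -3.137 -3.848 3.431
v -4.25 -2.368 2.697
v -3.855 -2.142 3.242
v -4.117 -3.246 3.428
v -2.685 -3.798 2.158
v -2.29 -3.572 2.703
v -3.403 -2.092 1.969
v -3.008 -1.866 2.514
v -2.423 -2.694 1.972
v -2.713 -2.061 3.131
v -2.269 -3.115 3.248
v -2.128 -2.889 2.589
v -2.403 -2.238 2.516
v -3.236 -2.231 3.581
v -2.792 -3.286 3.697
v -3.498 -3.336 3.766
v -3.772 -2.684 3.694
v -2.631 -2.603 3.583
v -3.748 -2.654 1.703
v -3.304 -3.709 1.819
v -2.768 -3.256 1.706
v -3.042 -2.604 1.634
v -4.271 -2.825 2.152
v -3.827 -3.879 2.269
v -4.137 -3.702 2.884
v -4.412 -3.051 2.811
v -3.909 -3.337 1.817
v 3.005 4.484 -2.725
v 3.391 4.654 -2.141
v 2.98 2.725 -1.311
v 2.595 2.556 -1.895
v 3.043 4.762 -2.062
v 2.632 2.833 -1.231
v 2.685 4.796 -2.161
v 2.275 2.867 -1.33
v 2.413 4.746 -2.41
v 2.002 2.817 -1.58
v 2.3 4.626 -2.745
v 1.889 2.698 -1.914
v 2.375 4.469 -3.074
v 1.965 2.54 -2.243
v 2.62 4.315 -3.309
v 2.209 2.386 -2.479
v 2.968 4.207 -3.389
v 2.557 2.278 -2.558
v 3.325 4.173 -3.29
v 2.915 2.244 -2.459
v 3.598 4.223 -3.04
v 3.187 2.294 -2.21
v 3.711 4.342 -2.706
v 3.3 2.414 -1.875
v 3.635 4.5 -2.377
v 3.225 2.571 -1.546
f 2 1 4
f 2 4 3
f 4 1 5
f 4 5 3
f 5 1 6
f 5 6 3
f 6 1 7
f 6 7 3
f 7 1 8
f 7 8 3
f 8 1 9
f 8 9 3
f 9 1 10
f 9 10 3
f 10 1 11
f 10 11 3
f 11 1 12
f 11 12 3
f 12 1 13
f 12 13 3
f 13 1 14
f 13 14 3
f 14 1 15
f 14 15 3
f 15 1 16
f 15 16 3
f 16 1 2
f 16 2 3
f 17 54 33
f 54 28 57
f 33 57 22
f 54 57 33
f 17 33 29
f 33 22 34
f 29 34 18
f 33 34 29
f 17 29 38
f 29 18 39
f 38 39 24
f 29 39 38
f 17 38 50
f 38 24 53
f 50 53 27
f 38 53 50
f 17 50 54
f 50 27 58
f 54 58 28
f 50 58 54
f 18 34 45
f 34 22 48
f 45 48 26
f 34 48 45
f 22 57 35
f 57 28 56
f 35 56 21
f 57 56 35
f 28 58 55
f 58 27 51
f 55 51 19
f 58 51 55
f 27 53 52
f 53 24 40
f 52 40 23
f 53 40 52
f 24 39 44
f 39 18 41
f 44 41 25
f 39 41 44
f 20 46 32
f 46 26 47
f 32 47 21
f 46 47 32
f 20 32 30
f 32 21 31
f 30 31 19
f 32 31 30
f 20 30 37
f 30 19 36
f 37 36 23
f 30 36 37
f 20 37 42
f 37 23 43
f 42 43 25
f 37 43 42
f 20 42 46
f 42 25 49
f 46 49 26
f 42 49 46
f 21 47 35
f 47 26 48
f 35 48 22
f 47 48 35
f 19 31 55
f 31 21 56
f 55 56 28
f 31 56 55
f 23 36 52
f 36 19 51
f 52 51 27
f 36 51 52
f 25 43 44
f 43 23 40
f 44 40 24
f 43 40 44
f 26 49 45
f 49 25 41
f 45 41 18
f 49 41 45
f 60 59 63
f 60 63 61
f 61 63 64
f 61 64 62
f 63 59 65
f 63 65 64
f 64 65 66
f 64 66 62
f 65 59 67
f 65 67 66
f 66 67 68
f 66 68 62
f 67 59 69
f 67 69 68
f 68 69 70
f 68 70 62
f 69 59 71
f 69 71 70
f 70 71 72
f 70 72 62
f 71 59 73
f 71 73 72
f 72 73 74
f 72 74 62
f 73 59 75
f 73 75 74
f 74 75 76
f 74 76 62
f 75 59 77
f 75 77 76
f 76 77 78
f 76 78 62
f 77 59 79
f 77 79 78
f 78 79 80
f 78 80 62
f 79 59 81
f 79 81 80
f 80 81 82
f 80 82 62
f 81 59 83
f 81 83 82
f 82 83 84
f 82 84 62
f 83 59 60
f 83 60 84
f 84 60 61
f 84 61 62



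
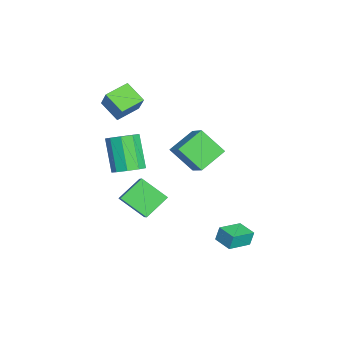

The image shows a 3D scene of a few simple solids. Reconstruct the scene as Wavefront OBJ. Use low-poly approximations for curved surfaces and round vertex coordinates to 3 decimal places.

v -3.604 -5.057 2.899
v -2.781 -4.728 4.146
v -4.546 -3.936 3.224
v -3.723 -3.607 4.471
v -2.777 -4.133 2.109
v -1.954 -3.804 3.356
v -3.719 -3.012 2.434
v -2.896 -2.683 3.681
v 2.719 -3.176 2.067
v 3.475 -3.205 2.573
v 2.276 -3.593 4.34
v 1.521 -3.564 3.833
v 3.255 -2.623 2.551
v 2.056 -3.011 4.318
v 2.784 -2.3 2.303
v 1.586 -2.688 4.07
v 2.283 -2.387 1.944
v 1.085 -2.775 3.711
v 1.986 -2.843 1.642
v 0.788 -3.231 3.409
v 2.032 -3.455 1.539
v 0.834 -3.843 3.306
v 2.4 -3.937 1.683
v 1.201 -4.325 3.45
v 2.917 -4.062 2.006
v 1.718 -4.45 3.773
v 3.341 -3.773 2.357
v 2.143 -4.161 4.124
v 2.241 2.388 -3.353
v 2.129 2.598 -2.485
v 3.099 3.121 -3.419
v 2.987 3.331 -2.552
v 3.193 1.309 -2.968
v 3.081 1.519 -2.101
v 4.051 2.042 -3.035
v 3.939 2.252 -2.167
v -1.31 -4.036 -3.296
v -2.238 -2.933 -2.339
v -0.715 -2.608 -4.365
v -1.642 -1.505 -3.408
v -0.098 -3.835 -2.352
v -1.025 -2.732 -1.395
v 0.498 -2.407 -3.421
v -0.43 -1.304 -2.464
v -4.909 -0.108 -0.194
v -3.658 0.425 0.759
v -4.429 1.193 -1.551
v -3.179 1.726 -0.598
v -3.781 -1.346 -0.982
v -2.531 -0.813 -0.029
v -3.302 -0.045 -2.339
v -2.051 0.488 -1.386
f 2 4 1
f 5 2 1
f 1 4 3
f 3 5 1
f 2 8 4
f 6 2 5
f 6 8 2
f 4 8 3
f 7 5 3
f 3 8 7
f 7 6 5
f 8 6 7
f 10 9 13
f 10 13 11
f 11 13 14
f 11 14 12
f 13 9 15
f 13 15 14
f 14 15 16
f 14 16 12
f 15 9 17
f 15 17 16
f 16 17 18
f 16 18 12
f 17 9 19
f 17 19 18
f 18 19 20
f 18 20 12
f 19 9 21
f 19 21 20
f 20 21 22
f 20 22 12
f 21 9 23
f 21 23 22
f 22 23 24
f 22 24 12
f 23 9 25
f 23 25 24
f 24 25 26
f 24 26 12
f 25 9 27
f 25 27 26
f 26 27 28
f 26 28 12
f 27 9 10
f 27 10 28
f 28 10 11
f 28 11 12
f 30 32 29
f 33 30 29
f 29 32 31
f 31 33 29
f 30 36 32
f 34 30 33
f 34 36 30
f 32 36 31
f 35 33 31
f 31 36 35
f 35 34 33
f 36 34 35
f 38 40 37
f 41 38 37
f 37 40 39
f 39 41 37
f 38 44 40
f 42 38 41
f 42 44 38
f 40 44 39
f 43 41 39
f 39 44 43
f 43 42 41
f 44 42 43
f 46 48 45
f 49 46 45
f 45 48 47
f 47 49 45
f 46 52 48
f 50 46 49
f 50 52 46
f 48 52 47
f 51 49 47
f 47 52 51
f 51 50 49
f 52 50 51



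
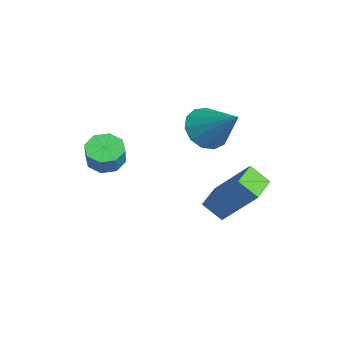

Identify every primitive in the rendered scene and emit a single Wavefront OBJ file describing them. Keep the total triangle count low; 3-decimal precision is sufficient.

v -0.321 0.463 3.1
v 0.069 1.06 2.315
v 1.161 1.257 4.44
v -0.35 1.389 2.584
v -0.761 1.424 3.017
v -1.031 1.154 3.476
v -1.076 0.664 3.815
v -0.881 0.111 3.927
v -0.508 -0.331 3.777
v -0.076 -0.52 3.411
v 0.279 -0.398 2.947
v 0.444 -0.002 2.531
v 0.365 0.541 2.295
v 3.221 -0.804 1.16
v 4.134 0.3 2.79
v 2.123 0.031 1.209
v 3.037 1.136 2.839
v 3.683 -0.156 0.461
v 4.597 0.949 2.091
v 2.586 0.68 0.51
v 3.499 1.784 2.14
v -0.14 -3.673 2.177
v 0.463 -4.013 1.777
v 1.003 -4.168 2.723
v 0.4 -3.827 3.123
v 0.533 -3.408 1.836
v 1.073 -3.563 2.782
v 0.209 -2.957 2.095
v 0.749 -3.112 3.041
v -0.32 -2.926 2.402
v 0.22 -3.081 3.348
v -0.743 -3.332 2.577
v -0.203 -3.487 3.523
v -0.813 -3.937 2.518
v -0.273 -4.092 3.464
v -0.489 -4.388 2.259
v 0.051 -4.543 3.205
v 0.04 -4.419 1.952
v 0.58 -4.574 2.898
f 2 1 4
f 2 4 3
f 4 1 5
f 4 5 3
f 5 1 6
f 5 6 3
f 6 1 7
f 6 7 3
f 7 1 8
f 7 8 3
f 8 1 9
f 8 9 3
f 9 1 10
f 9 10 3
f 10 1 11
f 10 11 3
f 11 1 12
f 11 12 3
f 12 1 13
f 12 13 3
f 13 1 2
f 13 2 3
f 15 17 14
f 18 15 14
f 14 17 16
f 16 18 14
f 15 21 17
f 19 15 18
f 19 21 15
f 17 21 16
f 20 18 16
f 16 21 20
f 20 19 18
f 21 19 20
f 23 22 26
f 23 26 24
f 24 26 27
f 24 27 25
f 26 22 28
f 26 28 27
f 27 28 29
f 27 29 25
f 28 22 30
f 28 30 29
f 29 30 31
f 29 31 25
f 30 22 32
f 30 32 31
f 31 32 33
f 31 33 25
f 32 22 34
f 32 34 33
f 33 34 35
f 33 35 25
f 34 22 36
f 34 36 35
f 35 36 37
f 35 37 25
f 36 22 38
f 36 38 37
f 37 38 39
f 37 39 25
f 38 22 23
f 38 23 39
f 39 23 24
f 39 24 25



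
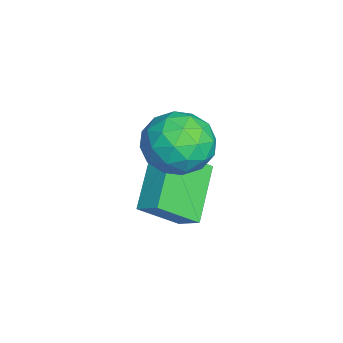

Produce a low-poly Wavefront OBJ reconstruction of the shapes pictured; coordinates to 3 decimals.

v 1.45 -2.302 4.397
v 2.216 -2.706 3.713
v 0.184 -3.194 3.507
v 0.95 -3.598 2.823
v 0.922 -3.927 3.876
v 1.705 -3.376 4.426
v 0.695 -2.524 2.794
v 1.478 -1.973 3.344
v 1.749 -2.844 2.722
v 1.89 -3.711 3.391
v 0.51 -2.189 3.829
v 0.651 -3.056 4.498
v 1.945 -2.426 4.133
v 0.455 -3.474 3.087
v 0.439 -3.667 3.706
v 0.889 -3.905 3.304
v 1.644 -2.819 4.553
v 2.094 -3.057 4.15
v 1.333 -3.775 4.246
v 0.306 -2.843 3.07
v 0.756 -3.081 2.667
v 1.511 -1.995 3.916
v 1.961 -2.233 3.514
v 1.067 -2.125 2.974
v 2.12 -2.744 3.148
v 1.376 -3.268 2.625
v 1.226 -2.637 2.608
v 1.686 -2.313 2.931
v 2.203 -3.254 3.541
v 1.458 -3.778 3.018
v 1.442 -3.971 3.638
v 1.902 -3.647 3.961
v 1.928 -3.335 2.959
v 0.942 -2.122 4.202
v 0.197 -2.646 3.679
v 0.498 -2.253 3.259
v 0.958 -1.929 3.582
v 1.024 -2.632 4.595
v 0.28 -3.156 4.072
v 0.714 -3.587 4.289
v 1.174 -3.263 4.612
v 0.472 -2.565 4.261
v -0.078 -3.698 2.213
v 0.368 -3.129 2.641
v -0.546 -2.548 1.172
v -0.1 -1.979 1.6
v 1.5 -4.081 1.08
v 1.946 -3.512 1.508
v 1.032 -2.931 0.039
v 1.478 -2.362 0.467
f 1 38 17
f 38 12 41
f 17 41 6
f 38 41 17
f 1 17 13
f 17 6 18
f 13 18 2
f 17 18 13
f 1 13 22
f 13 2 23
f 22 23 8
f 13 23 22
f 1 22 34
f 22 8 37
f 34 37 11
f 22 37 34
f 1 34 38
f 34 11 42
f 38 42 12
f 34 42 38
f 2 18 29
f 18 6 32
f 29 32 10
f 18 32 29
f 6 41 19
f 41 12 40
f 19 40 5
f 41 40 19
f 12 42 39
f 42 11 35
f 39 35 3
f 42 35 39
f 11 37 36
f 37 8 24
f 36 24 7
f 37 24 36
f 8 23 28
f 23 2 25
f 28 25 9
f 23 25 28
f 4 30 16
f 30 10 31
f 16 31 5
f 30 31 16
f 4 16 14
f 16 5 15
f 14 15 3
f 16 15 14
f 4 14 21
f 14 3 20
f 21 20 7
f 14 20 21
f 4 21 26
f 21 7 27
f 26 27 9
f 21 27 26
f 4 26 30
f 26 9 33
f 30 33 10
f 26 33 30
f 5 31 19
f 31 10 32
f 19 32 6
f 31 32 19
f 3 15 39
f 15 5 40
f 39 40 12
f 15 40 39
f 7 20 36
f 20 3 35
f 36 35 11
f 20 35 36
f 9 27 28
f 27 7 24
f 28 24 8
f 27 24 28
f 10 33 29
f 33 9 25
f 29 25 2
f 33 25 29
f 44 46 43
f 47 44 43
f 43 46 45
f 45 47 43
f 44 50 46
f 48 44 47
f 48 50 44
f 46 50 45
f 49 47 45
f 45 50 49
f 49 48 47
f 50 48 49



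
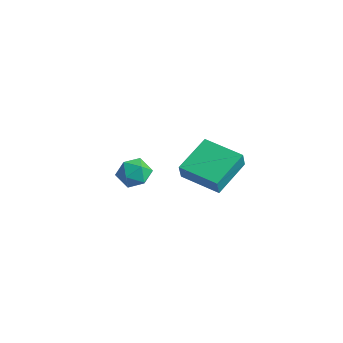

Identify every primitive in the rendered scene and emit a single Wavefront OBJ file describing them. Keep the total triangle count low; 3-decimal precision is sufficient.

v 0.204 -0.247 -2.638
v 0.38 -0.524 -1.876
v -0.112 1.384 -1.972
v 0.063 1.107 -1.209
v 1.877 0.173 -2.871
v 2.052 -0.104 -2.108
v 1.56 1.804 -2.204
v 1.736 1.527 -1.442
v 1.476 -3.382 0.644
v 2.04 -3.274 0.218
v 1.24 -4.366 0.082
v 1.804 -4.258 -0.344
v 1.902 -4.416 0.347
v 2.048 -3.808 0.694
v 1.232 -3.832 -0.394
v 1.378 -3.224 -0.047
v 1.889 -3.552 -0.423
v 2.304 -3.913 0.034
v 0.976 -3.727 0.266
v 1.391 -4.088 0.723
f 2 4 1
f 5 2 1
f 1 4 3
f 3 5 1
f 2 8 4
f 6 2 5
f 6 8 2
f 4 8 3
f 7 5 3
f 3 8 7
f 7 6 5
f 8 6 7
f 9 20 14
f 9 14 10
f 9 10 16
f 9 16 19
f 9 19 20
f 10 14 18
f 14 20 13
f 20 19 11
f 19 16 15
f 16 10 17
f 12 18 13
f 12 13 11
f 12 11 15
f 12 15 17
f 12 17 18
f 13 18 14
f 11 13 20
f 15 11 19
f 17 15 16
f 18 17 10



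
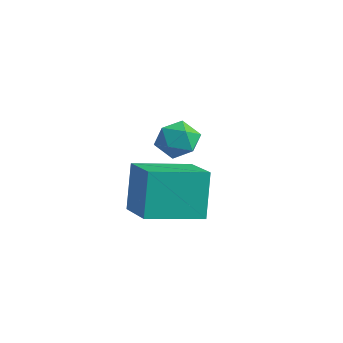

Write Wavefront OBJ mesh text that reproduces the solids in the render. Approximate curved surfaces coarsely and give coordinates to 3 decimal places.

v -4.515 -2.333 -4.152
v -4.946 -1.796 -2.275
v -3.675 -0.335 -4.53
v -4.107 0.202 -2.653
v -2.753 -2.962 -3.567
v -3.185 -2.425 -1.69
v -1.914 -0.964 -3.945
v -2.345 -0.427 -2.068
v -1.968 -1.956 1.083
v -1.352 -1.677 0.601
v -2.188 -2.963 0.219
v -1.572 -2.684 -0.263
v -1.401 -3.015 0.479
v -1.265 -2.393 1.013
v -2.275 -2.247 -0.193
v -2.139 -1.625 0.341
v -1.541 -1.857 -0.188
v -1.001 -2.332 0.228
v -2.539 -2.308 0.592
v -1.999 -2.783 1.008
f 2 4 1
f 5 2 1
f 1 4 3
f 3 5 1
f 2 8 4
f 6 2 5
f 6 8 2
f 4 8 3
f 7 5 3
f 3 8 7
f 7 6 5
f 8 6 7
f 9 20 14
f 9 14 10
f 9 10 16
f 9 16 19
f 9 19 20
f 10 14 18
f 14 20 13
f 20 19 11
f 19 16 15
f 16 10 17
f 12 18 13
f 12 13 11
f 12 11 15
f 12 15 17
f 12 17 18
f 13 18 14
f 11 13 20
f 15 11 19
f 17 15 16
f 18 17 10



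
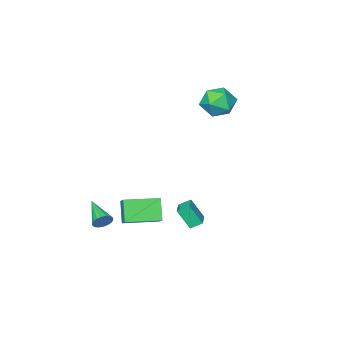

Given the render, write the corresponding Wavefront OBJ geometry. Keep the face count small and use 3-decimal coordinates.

v 1.279 2.496 -2.934
v 0.739 2.951 -2.517
v 2.058 3.269 -2.767
v 1.518 3.723 -2.35
v 1.682 1.817 -1.67
v 1.142 2.271 -1.253
v 2.461 2.589 -1.503
v 1.921 3.044 -1.086
v 4.094 -2.101 -4.026
v 4.551 -2.046 -3.567
v 3.566 -3.819 -3.294
v 4.32 -1.922 -3.444
v 4.045 -1.834 -3.436
v 3.779 -1.799 -3.545
v 3.576 -1.824 -3.749
v 3.475 -1.904 -4.008
v 3.497 -2.023 -4.271
v 3.637 -2.157 -4.485
v 3.867 -2.281 -4.609
v 4.143 -2.369 -4.617
v 4.409 -2.404 -4.508
v 4.612 -2.379 -4.304
v 4.713 -2.299 -4.045
v 4.691 -2.18 -3.782
v 2.169 0.531 -1.648
v 2.824 1.619 -0.759
v 2.665 1.276 -2.925
v 3.32 2.364 -2.037
v 3.96 -0.584 -1.603
v 4.615 0.504 -0.715
v 4.456 0.161 -2.881
v 5.111 1.249 -1.992
v -4.421 -0.107 3.983
v -3.504 -0.131 4.754
v -3.516 -1.409 2.866
v -2.599 -1.433 3.637
v -3.661 -1.891 3.954
v -4.22 -1.086 4.644
v -2.8 -0.454 2.976
v -3.359 0.351 3.666
v -2.502 -0.345 4.132
v -3.034 -1.233 4.736
v -3.986 -0.307 2.884
v -4.518 -1.195 3.488
f 2 4 1
f 5 2 1
f 1 4 3
f 3 5 1
f 2 8 4
f 6 2 5
f 6 8 2
f 4 8 3
f 7 5 3
f 3 8 7
f 7 6 5
f 8 6 7
f 10 9 12
f 10 12 11
f 12 9 13
f 12 13 11
f 13 9 14
f 13 14 11
f 14 9 15
f 14 15 11
f 15 9 16
f 15 16 11
f 16 9 17
f 16 17 11
f 17 9 18
f 17 18 11
f 18 9 19
f 18 19 11
f 19 9 20
f 19 20 11
f 20 9 21
f 20 21 11
f 21 9 22
f 21 22 11
f 22 9 23
f 22 23 11
f 23 9 24
f 23 24 11
f 24 9 10
f 24 10 11
f 26 28 25
f 29 26 25
f 25 28 27
f 27 29 25
f 26 32 28
f 30 26 29
f 30 32 26
f 28 32 27
f 31 29 27
f 27 32 31
f 31 30 29
f 32 30 31
f 33 44 38
f 33 38 34
f 33 34 40
f 33 40 43
f 33 43 44
f 34 38 42
f 38 44 37
f 44 43 35
f 43 40 39
f 40 34 41
f 36 42 37
f 36 37 35
f 36 35 39
f 36 39 41
f 36 41 42
f 37 42 38
f 35 37 44
f 39 35 43
f 41 39 40
f 42 41 34



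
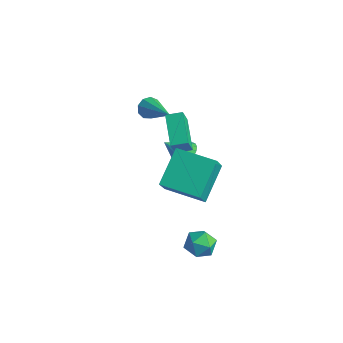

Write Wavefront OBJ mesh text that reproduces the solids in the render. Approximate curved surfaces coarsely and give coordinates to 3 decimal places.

v 3.113 -2.173 -1.545
v 3.76 -1.774 -1.754
v 3.78 -2.786 -0.646
v 4.427 -2.387 -0.855
v 3.83 -2.012 -0.502
v 3.418 -1.633 -1.058
v 4.122 -2.927 -1.342
v 3.71 -2.548 -1.898
v 4.384 -2.24 -1.629
v 4.204 -1.675 -1.109
v 3.336 -2.885 -1.291
v 3.156 -2.32 -0.771
v 0.232 0.024 1.172
v 0.45 -0.534 2.326
v -0.96 0.998 1.869
v -0.743 0.44 3.023
v 0.783 0.58 1.337
v 1 0.022 2.491
v -0.41 1.554 2.034
v -0.192 0.996 3.188
v -2.728 1.501 1.346
v -2.406 1.763 0.912
v -0.992 1.039 2.354
v -2.501 2.038 1.201
v -2.702 2.062 1.558
v -2.915 1.824 1.816
v -3.041 1.435 1.853
v -3.02 1.077 1.653
v -2.862 0.918 1.309
v -2.642 1.032 0.982
v -2.462 1.365 0.825
v -0.338 1.367 -0.507
v 0.159 1.543 0.026
v -1.102 0.753 0.407
v -0.019 1.776 0.035
v -0.245 1.946 -0.039
v -0.485 2.029 -0.185
v -0.703 2.01 -0.379
v -0.866 1.894 -0.593
v -0.948 1.698 -0.794
v -0.937 1.451 -0.951
v -0.836 1.191 -1.04
v -0.658 0.959 -1.049
v -0.432 0.788 -0.975
v -0.192 0.706 -0.829
v 0.026 0.725 -0.635
v 0.189 0.841 -0.421
v 0.271 1.037 -0.22
v 0.26 1.284 -0.063
v 1.896 -2.859 2.404
v 1.441 -1.273 3.48
v 1.555 -2.124 1.177
v 1.1 -0.538 2.253
v 3.72 -2.242 2.267
v 3.265 -0.656 3.343
v 3.379 -1.507 1.04
v 2.924 0.079 2.116
f 1 12 6
f 1 6 2
f 1 2 8
f 1 8 11
f 1 11 12
f 2 6 10
f 6 12 5
f 12 11 3
f 11 8 7
f 8 2 9
f 4 10 5
f 4 5 3
f 4 3 7
f 4 7 9
f 4 9 10
f 5 10 6
f 3 5 12
f 7 3 11
f 9 7 8
f 10 9 2
f 14 16 13
f 17 14 13
f 13 16 15
f 15 17 13
f 14 20 16
f 18 14 17
f 18 20 14
f 16 20 15
f 19 17 15
f 15 20 19
f 19 18 17
f 20 18 19
f 22 21 24
f 22 24 23
f 24 21 25
f 24 25 23
f 25 21 26
f 25 26 23
f 26 21 27
f 26 27 23
f 27 21 28
f 27 28 23
f 28 21 29
f 28 29 23
f 29 21 30
f 29 30 23
f 30 21 31
f 30 31 23
f 31 21 22
f 31 22 23
f 33 32 35
f 33 35 34
f 35 32 36
f 35 36 34
f 36 32 37
f 36 37 34
f 37 32 38
f 37 38 34
f 38 32 39
f 38 39 34
f 39 32 40
f 39 40 34
f 40 32 41
f 40 41 34
f 41 32 42
f 41 42 34
f 42 32 43
f 42 43 34
f 43 32 44
f 43 44 34
f 44 32 45
f 44 45 34
f 45 32 46
f 45 46 34
f 46 32 47
f 46 47 34
f 47 32 48
f 47 48 34
f 48 32 49
f 48 49 34
f 49 32 33
f 49 33 34
f 51 53 50
f 54 51 50
f 50 53 52
f 52 54 50
f 51 57 53
f 55 51 54
f 55 57 51
f 53 57 52
f 56 54 52
f 52 57 56
f 56 55 54
f 57 55 56



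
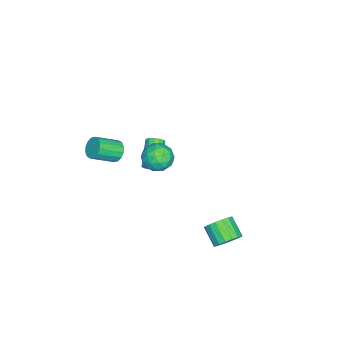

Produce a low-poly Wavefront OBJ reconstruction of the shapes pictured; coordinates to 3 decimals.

v -0.565 -2.884 2.656
v -0.025 -2.594 2.411
v 0.825 -3.547 3.159
v 0.285 -3.836 3.404
v -0.092 -2.426 2.7
v 0.759 -3.379 3.448
v -0.285 -2.38 2.978
v 0.565 -3.333 3.726
v -0.554 -2.47 3.17
v 0.297 -3.422 3.918
v -0.825 -2.67 3.224
v 0.025 -3.622 3.972
v -1.027 -2.927 3.125
v -0.177 -3.88 3.874
v -1.105 -3.173 2.901
v -0.255 -4.126 3.649
v -1.039 -3.341 2.612
v -0.188 -4.294 3.36
v -0.845 -3.387 2.334
v 0.005 -4.34 3.082
v -0.577 -3.298 2.142
v 0.274 -4.25 2.89
v -0.305 -3.098 2.088
v 0.545 -4.05 2.836
v -0.103 -2.84 2.186
v 0.747 -3.793 2.935
v -2.959 -1.9 -0.563
v -2.775 -1.598 -0.169
v -4.237 -1.918 0.758
v -4.421 -2.22 0.363
v -2.915 -1.426 -0.33
v -4.377 -1.746 0.596
v -3.067 -1.381 -0.554
v -4.529 -1.701 0.372
v -3.19 -1.475 -0.781
v -4.652 -1.796 0.146
v -3.251 -1.683 -0.949
v -4.713 -2.004 -0.022
v -3.234 -1.949 -1.014
v -4.696 -2.27 -0.087
v -3.143 -2.202 -0.958
v -4.605 -2.522 -0.031
v -3.003 -2.374 -0.796
v -4.465 -2.694 0.13
v -2.851 -2.419 -0.572
v -4.313 -2.739 0.354
v -2.728 -2.324 -0.346
v -4.19 -2.645 0.581
v -2.667 -2.116 -0.178
v -4.129 -2.437 0.749
v -2.684 -1.85 -0.113
v -4.146 -2.171 0.814
v 0.83 3.666 -1.404
v 1.499 3.401 -1.077
v 0.838 2.629 -0.35
v 0.17 2.894 -0.676
v 1.401 3.693 -0.858
v 0.74 2.921 -0.13
v 1.171 3.978 -0.763
v 0.511 3.206 -0.035
v 0.864 4.192 -0.816
v 0.203 3.42 -0.088
v 0.549 4.285 -1.003
v -0.112 3.514 -0.275
v 0.298 4.237 -1.282
v -0.363 3.465 -0.554
v 0.17 4.058 -1.589
v -0.491 3.286 -0.861
v 0.192 3.789 -1.853
v -0.469 3.017 -1.125
v 0.361 3.491 -2.015
v -0.3 2.72 -1.287
v 0.638 3.234 -2.037
v -0.023 2.462 -1.309
v 0.958 3.076 -1.914
v 0.297 2.304 -1.186
v 1.249 3.053 -1.674
v 0.589 2.281 -0.946
v 1.445 3.17 -1.372
v 0.784 2.398 -0.644
v 0.372 0.399 4.413
v 0.988 0.341 3.769
v -0.168 -0.881 4.011
v 0.448 -0.939 3.367
v 0.692 -0.999 4.224
v 1.026 -0.208 4.473
v -0.206 -0.332 3.307
v 0.128 0.459 3.556
v 0.631 -0.11 3.085
v 1.186 -0.522 3.652
v -0.366 -0.018 4.128
v 0.189 -0.43 4.695
v 0.727 0.482 4.126
v 0.093 -1.022 3.654
v 0.236 -1.058 4.158
v 0.598 -1.091 3.779
v 0.75 0.16 4.54
v 1.112 0.126 4.161
v 0.938 -0.662 4.429
v -0.292 -0.666 3.619
v 0.07 -0.7 3.24
v 0.222 0.551 4.001
v 0.584 0.518 3.622
v -0.118 0.122 3.351
v 0.88 0.183 3.345
v 0.562 -0.569 3.109
v 0.178 -0.213 3.074
v 0.374 0.252 3.22
v 1.206 -0.059 3.679
v 0.888 -0.811 3.442
v 1.032 -0.847 3.946
v 1.228 -0.382 4.092
v 0.996 -0.325 3.277
v -0.068 0.271 4.338
v -0.386 -0.481 4.101
v -0.408 -0.158 3.688
v -0.212 0.307 3.834
v 0.258 0.029 4.671
v -0.06 -0.723 4.435
v 0.446 -0.792 4.56
v 0.642 -0.327 4.706
v -0.176 -0.215 4.503
f 2 1 5
f 2 5 3
f 3 5 6
f 3 6 4
f 5 1 7
f 5 7 6
f 6 7 8
f 6 8 4
f 7 1 9
f 7 9 8
f 8 9 10
f 8 10 4
f 9 1 11
f 9 11 10
f 10 11 12
f 10 12 4
f 11 1 13
f 11 13 12
f 12 13 14
f 12 14 4
f 13 1 15
f 13 15 14
f 14 15 16
f 14 16 4
f 15 1 17
f 15 17 16
f 16 17 18
f 16 18 4
f 17 1 19
f 17 19 18
f 18 19 20
f 18 20 4
f 19 1 21
f 19 21 20
f 20 21 22
f 20 22 4
f 21 1 23
f 21 23 22
f 22 23 24
f 22 24 4
f 23 1 25
f 23 25 24
f 24 25 26
f 24 26 4
f 25 1 2
f 25 2 26
f 26 2 3
f 26 3 4
f 28 27 31
f 28 31 29
f 29 31 32
f 29 32 30
f 31 27 33
f 31 33 32
f 32 33 34
f 32 34 30
f 33 27 35
f 33 35 34
f 34 35 36
f 34 36 30
f 35 27 37
f 35 37 36
f 36 37 38
f 36 38 30
f 37 27 39
f 37 39 38
f 38 39 40
f 38 40 30
f 39 27 41
f 39 41 40
f 40 41 42
f 40 42 30
f 41 27 43
f 41 43 42
f 42 43 44
f 42 44 30
f 43 27 45
f 43 45 44
f 44 45 46
f 44 46 30
f 45 27 47
f 45 47 46
f 46 47 48
f 46 48 30
f 47 27 49
f 47 49 48
f 48 49 50
f 48 50 30
f 49 27 51
f 49 51 50
f 50 51 52
f 50 52 30
f 51 27 28
f 51 28 52
f 52 28 29
f 52 29 30
f 54 53 57
f 54 57 55
f 55 57 58
f 55 58 56
f 57 53 59
f 57 59 58
f 58 59 60
f 58 60 56
f 59 53 61
f 59 61 60
f 60 61 62
f 60 62 56
f 61 53 63
f 61 63 62
f 62 63 64
f 62 64 56
f 63 53 65
f 63 65 64
f 64 65 66
f 64 66 56
f 65 53 67
f 65 67 66
f 66 67 68
f 66 68 56
f 67 53 69
f 67 69 68
f 68 69 70
f 68 70 56
f 69 53 71
f 69 71 70
f 70 71 72
f 70 72 56
f 71 53 73
f 71 73 72
f 72 73 74
f 72 74 56
f 73 53 75
f 73 75 74
f 74 75 76
f 74 76 56
f 75 53 77
f 75 77 76
f 76 77 78
f 76 78 56
f 77 53 79
f 77 79 78
f 78 79 80
f 78 80 56
f 79 53 54
f 79 54 80
f 80 54 55
f 80 55 56
f 81 118 97
f 118 92 121
f 97 121 86
f 118 121 97
f 81 97 93
f 97 86 98
f 93 98 82
f 97 98 93
f 81 93 102
f 93 82 103
f 102 103 88
f 93 103 102
f 81 102 114
f 102 88 117
f 114 117 91
f 102 117 114
f 81 114 118
f 114 91 122
f 118 122 92
f 114 122 118
f 82 98 109
f 98 86 112
f 109 112 90
f 98 112 109
f 86 121 99
f 121 92 120
f 99 120 85
f 121 120 99
f 92 122 119
f 122 91 115
f 119 115 83
f 122 115 119
f 91 117 116
f 117 88 104
f 116 104 87
f 117 104 116
f 88 103 108
f 103 82 105
f 108 105 89
f 103 105 108
f 84 110 96
f 110 90 111
f 96 111 85
f 110 111 96
f 84 96 94
f 96 85 95
f 94 95 83
f 96 95 94
f 84 94 101
f 94 83 100
f 101 100 87
f 94 100 101
f 84 101 106
f 101 87 107
f 106 107 89
f 101 107 106
f 84 106 110
f 106 89 113
f 110 113 90
f 106 113 110
f 85 111 99
f 111 90 112
f 99 112 86
f 111 112 99
f 83 95 119
f 95 85 120
f 119 120 92
f 95 120 119
f 87 100 116
f 100 83 115
f 116 115 91
f 100 115 116
f 89 107 108
f 107 87 104
f 108 104 88
f 107 104 108
f 90 113 109
f 113 89 105
f 109 105 82
f 113 105 109



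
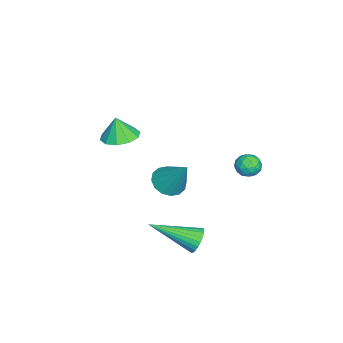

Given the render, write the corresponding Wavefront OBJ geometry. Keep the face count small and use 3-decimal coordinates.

v -3.888 1.617 -3.384
v -3.318 1.907 -3.439
v -3.422 0.773 -3.001
v -2.852 1.063 -3.056
v -3.276 1.269 -2.621
v -3.564 1.791 -2.858
v -3.176 0.889 -3.582
v -3.464 1.411 -3.819
v -2.878 1.456 -3.561
v -2.94 1.692 -2.968
v -3.8 0.988 -3.472
v -3.862 1.224 -2.879
v -3.644 1.836 -3.445
v -3.096 0.844 -2.995
v -3.345 0.965 -2.739
v -3.011 1.135 -2.772
v -3.789 1.768 -3.104
v -3.454 1.938 -3.136
v -3.429 1.564 -2.656
v -3.286 0.742 -3.304
v -2.951 0.912 -3.336
v -3.729 1.545 -3.668
v -3.395 1.715 -3.701
v -3.311 1.116 -3.784
v -3.05 1.742 -3.55
v -2.776 1.245 -3.324
v -2.967 1.143 -3.633
v -3.136 1.45 -3.772
v -3.087 1.88 -3.201
v -2.813 1.384 -2.975
v -3.062 1.505 -2.72
v -3.232 1.812 -2.859
v -2.828 1.615 -3.272
v -3.927 1.296 -3.465
v -3.653 0.8 -3.239
v -3.508 0.868 -3.581
v -3.678 1.175 -3.72
v -3.964 1.435 -3.116
v -3.69 0.938 -2.89
v -3.604 1.23 -2.668
v -3.773 1.537 -2.807
v -3.912 1.065 -3.168
v -0.315 -3.561 0.17
v 0.422 -4.003 0.123
v -0.365 -3.759 1.25
v 0.541 -3.494 0.222
v 0.333 -3.011 0.301
v -0.122 -2.738 0.329
v -0.651 -2.78 0.297
v -1.051 -3.119 0.216
v -1.171 -3.628 0.117
v -0.963 -4.111 0.039
v -0.508 -4.384 0.01
v 0.021 -4.342 0.042
v 0.673 -1.281 -1.597
v 1.414 -1.425 -1.831
v 1.327 -0.379 -0.083
v 1.317 -1.067 -2.002
v 1.048 -0.766 -2.065
v 0.678 -0.603 -2.003
v 0.307 -0.621 -1.832
v 0.034 -0.816 -1.598
v -0.068 -1.136 -1.364
v 0.029 -1.494 -1.193
v 0.299 -1.795 -1.13
v 0.668 -1.959 -1.192
v 1.039 -1.94 -1.363
v 1.312 -1.745 -1.597
v 2.385 0.273 -3.763
v 2.796 0.112 -4.239
v 2.655 -1.713 -2.857
v 2.955 0.212 -4.068
v 3.027 0.321 -3.851
v 3.001 0.422 -3.62
v 2.881 0.501 -3.411
v 2.686 0.546 -3.255
v 2.445 0.549 -3.177
v 2.195 0.509 -3.188
v 1.973 0.434 -3.286
v 1.814 0.335 -3.457
v 1.742 0.226 -3.674
v 1.768 0.124 -3.905
v 1.888 0.045 -4.115
v 2.083 0.001 -4.27
v 2.325 -0.002 -4.348
v 2.575 0.037 -4.338
f 1 38 17
f 38 12 41
f 17 41 6
f 38 41 17
f 1 17 13
f 17 6 18
f 13 18 2
f 17 18 13
f 1 13 22
f 13 2 23
f 22 23 8
f 13 23 22
f 1 22 34
f 22 8 37
f 34 37 11
f 22 37 34
f 1 34 38
f 34 11 42
f 38 42 12
f 34 42 38
f 2 18 29
f 18 6 32
f 29 32 10
f 18 32 29
f 6 41 19
f 41 12 40
f 19 40 5
f 41 40 19
f 12 42 39
f 42 11 35
f 39 35 3
f 42 35 39
f 11 37 36
f 37 8 24
f 36 24 7
f 37 24 36
f 8 23 28
f 23 2 25
f 28 25 9
f 23 25 28
f 4 30 16
f 30 10 31
f 16 31 5
f 30 31 16
f 4 16 14
f 16 5 15
f 14 15 3
f 16 15 14
f 4 14 21
f 14 3 20
f 21 20 7
f 14 20 21
f 4 21 26
f 21 7 27
f 26 27 9
f 21 27 26
f 4 26 30
f 26 9 33
f 30 33 10
f 26 33 30
f 5 31 19
f 31 10 32
f 19 32 6
f 31 32 19
f 3 15 39
f 15 5 40
f 39 40 12
f 15 40 39
f 7 20 36
f 20 3 35
f 36 35 11
f 20 35 36
f 9 27 28
f 27 7 24
f 28 24 8
f 27 24 28
f 10 33 29
f 33 9 25
f 29 25 2
f 33 25 29
f 44 43 46
f 44 46 45
f 46 43 47
f 46 47 45
f 47 43 48
f 47 48 45
f 48 43 49
f 48 49 45
f 49 43 50
f 49 50 45
f 50 43 51
f 50 51 45
f 51 43 52
f 51 52 45
f 52 43 53
f 52 53 45
f 53 43 54
f 53 54 45
f 54 43 44
f 54 44 45
f 56 55 58
f 56 58 57
f 58 55 59
f 58 59 57
f 59 55 60
f 59 60 57
f 60 55 61
f 60 61 57
f 61 55 62
f 61 62 57
f 62 55 63
f 62 63 57
f 63 55 64
f 63 64 57
f 64 55 65
f 64 65 57
f 65 55 66
f 65 66 57
f 66 55 67
f 66 67 57
f 67 55 68
f 67 68 57
f 68 55 56
f 68 56 57
f 70 69 72
f 70 72 71
f 72 69 73
f 72 73 71
f 73 69 74
f 73 74 71
f 74 69 75
f 74 75 71
f 75 69 76
f 75 76 71
f 76 69 77
f 76 77 71
f 77 69 78
f 77 78 71
f 78 69 79
f 78 79 71
f 79 69 80
f 79 80 71
f 80 69 81
f 80 81 71
f 81 69 82
f 81 82 71
f 82 69 83
f 82 83 71
f 83 69 84
f 83 84 71
f 84 69 85
f 84 85 71
f 85 69 86
f 85 86 71
f 86 69 70
f 86 70 71

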